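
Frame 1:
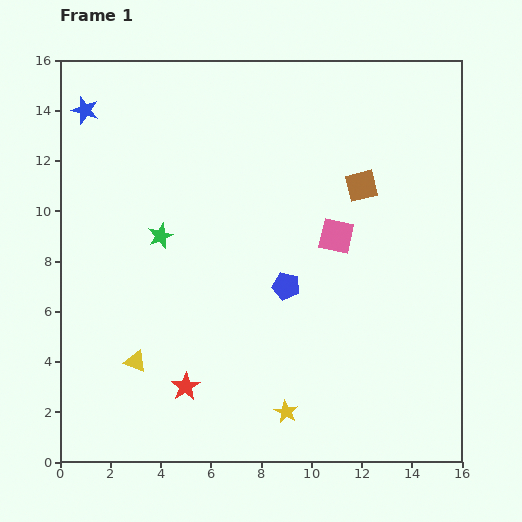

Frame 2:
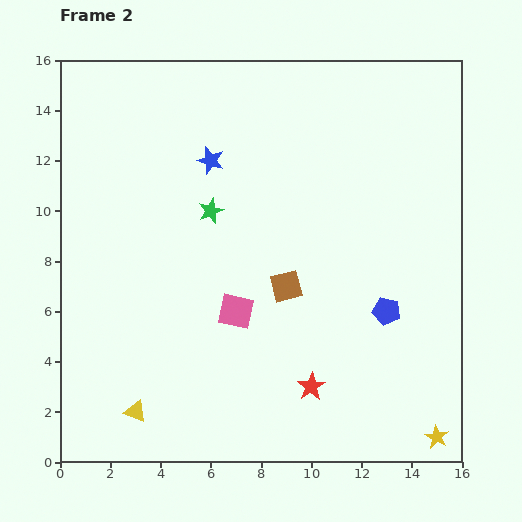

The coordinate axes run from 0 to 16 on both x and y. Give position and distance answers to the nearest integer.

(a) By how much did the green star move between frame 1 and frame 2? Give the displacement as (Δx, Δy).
(2, 1)

The green star was at (4, 9) in frame 1 and (6, 10) in frame 2.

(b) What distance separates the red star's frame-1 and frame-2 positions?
5

The red star moved from (5, 3) to (10, 3), a distance of √(5² + 0²) ≈ 5.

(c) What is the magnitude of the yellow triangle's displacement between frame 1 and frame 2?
2

The yellow triangle moved from (3, 4) to (3, 2), a distance of √(0² + 2²) ≈ 2.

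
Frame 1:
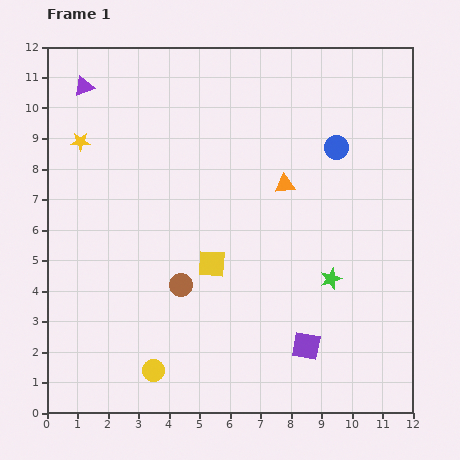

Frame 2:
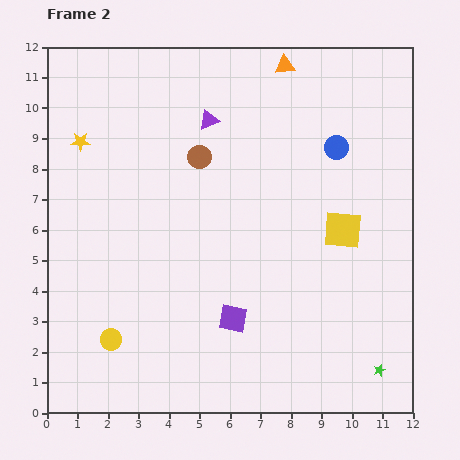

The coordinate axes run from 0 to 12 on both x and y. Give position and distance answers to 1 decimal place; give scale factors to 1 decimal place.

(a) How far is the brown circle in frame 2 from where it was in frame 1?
4.2

The brown circle moved from (4.4, 4.2) to (5.0, 8.4), a distance of √(0.6² + 4.2²) ≈ 4.2.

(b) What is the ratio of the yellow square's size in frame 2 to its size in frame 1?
1.4×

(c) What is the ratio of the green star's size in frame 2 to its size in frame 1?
0.6×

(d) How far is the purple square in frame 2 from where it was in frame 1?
2.6

The purple square moved from (8.5, 2.2) to (6.1, 3.1), a distance of √(2.4² + 0.9²) ≈ 2.6.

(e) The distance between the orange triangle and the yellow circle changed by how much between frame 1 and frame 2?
+3.2

Distance in frame 1: 7.5. Distance in frame 2: 10.7.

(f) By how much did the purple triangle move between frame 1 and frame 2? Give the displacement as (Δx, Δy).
(4.1, -1.1)

The purple triangle was at (1.2, 10.7) in frame 1 and (5.3, 9.6) in frame 2.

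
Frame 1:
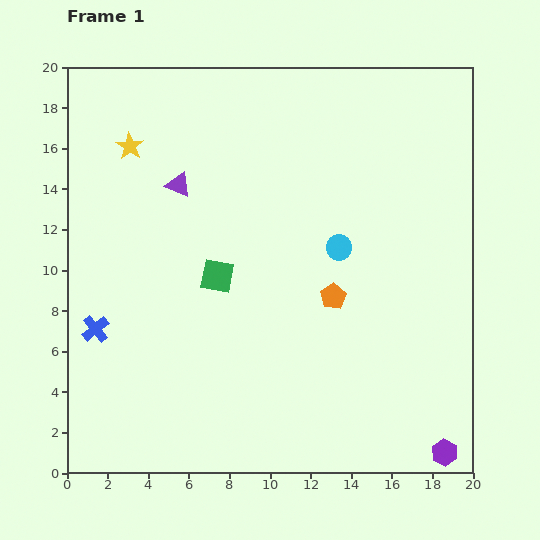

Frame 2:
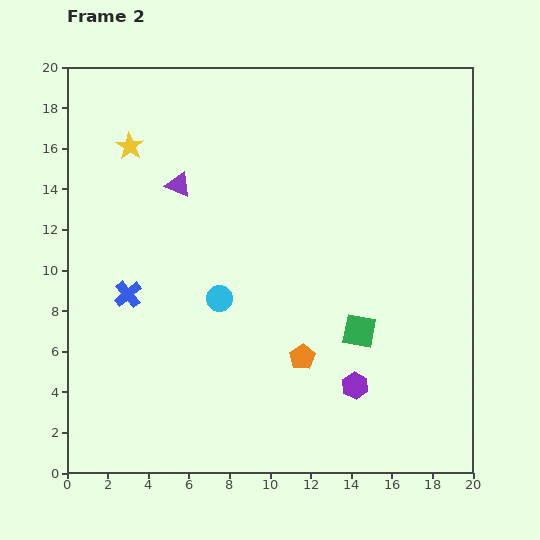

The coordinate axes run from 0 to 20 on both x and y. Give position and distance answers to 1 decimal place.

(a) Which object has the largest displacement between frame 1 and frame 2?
the green square

(moved 7.5; next 6.4)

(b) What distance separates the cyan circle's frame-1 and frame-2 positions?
6.4

The cyan circle moved from (13.4, 11.1) to (7.5, 8.6), a distance of √(5.9² + 2.5²) ≈ 6.4.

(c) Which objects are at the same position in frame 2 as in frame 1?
the purple triangle, the yellow star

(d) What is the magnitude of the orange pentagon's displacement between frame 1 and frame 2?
3.4

The orange pentagon moved from (13.1, 8.7) to (11.6, 5.7), a distance of √(1.5² + 3.0²) ≈ 3.4.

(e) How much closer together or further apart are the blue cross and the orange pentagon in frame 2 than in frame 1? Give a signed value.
-2.7

Distance in frame 1: 11.8. Distance in frame 2: 9.1.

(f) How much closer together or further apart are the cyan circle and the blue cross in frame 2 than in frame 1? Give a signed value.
-8.1

Distance in frame 1: 12.6. Distance in frame 2: 4.5.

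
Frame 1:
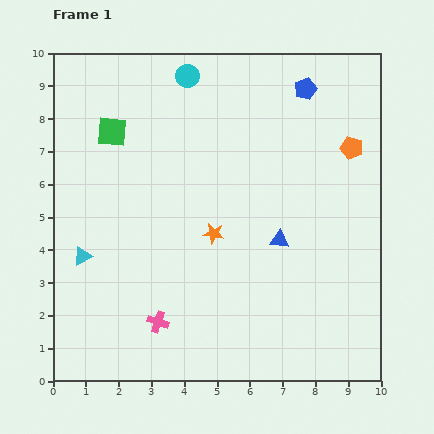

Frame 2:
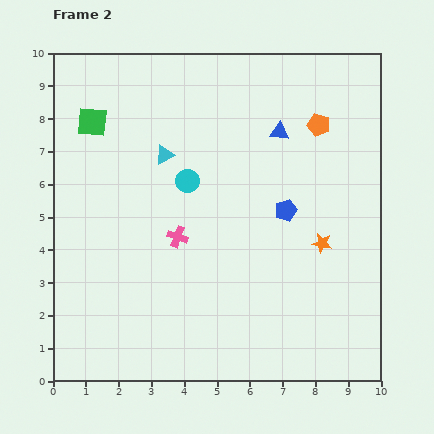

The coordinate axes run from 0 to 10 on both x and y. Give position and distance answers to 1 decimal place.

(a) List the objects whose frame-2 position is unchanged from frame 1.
none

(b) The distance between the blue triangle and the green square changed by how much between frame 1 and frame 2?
-0.4

Distance in frame 1: 6.1. Distance in frame 2: 5.7.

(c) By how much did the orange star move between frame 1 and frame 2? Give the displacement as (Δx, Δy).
(3.3, -0.3)

The orange star was at (4.9, 4.5) in frame 1 and (8.2, 4.2) in frame 2.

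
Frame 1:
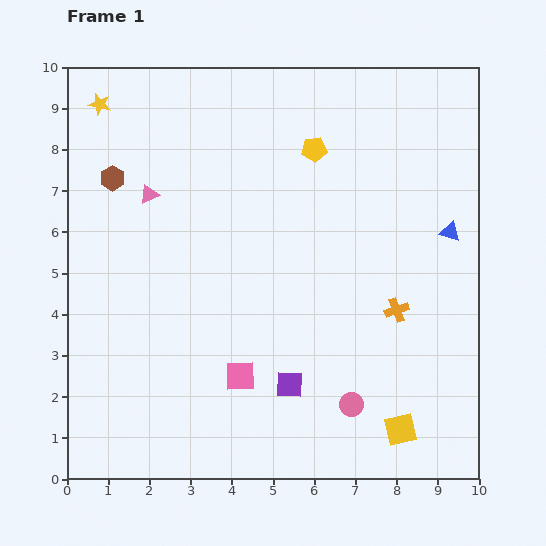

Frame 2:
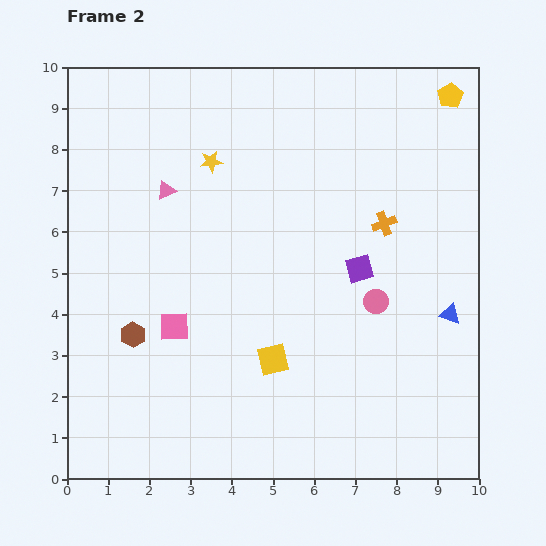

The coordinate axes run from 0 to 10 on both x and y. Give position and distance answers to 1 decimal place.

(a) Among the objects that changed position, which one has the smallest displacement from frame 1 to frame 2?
the pink triangle

(moved 0.4)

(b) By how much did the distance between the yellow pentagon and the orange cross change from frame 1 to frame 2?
-0.9

Distance in frame 1: 4.4. Distance in frame 2: 3.5.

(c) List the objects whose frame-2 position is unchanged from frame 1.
none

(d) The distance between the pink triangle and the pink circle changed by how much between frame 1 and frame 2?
-1.3

Distance in frame 1: 7.1. Distance in frame 2: 5.8.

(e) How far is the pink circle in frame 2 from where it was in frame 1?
2.6

The pink circle moved from (6.9, 1.8) to (7.5, 4.3), a distance of √(0.6² + 2.5²) ≈ 2.6.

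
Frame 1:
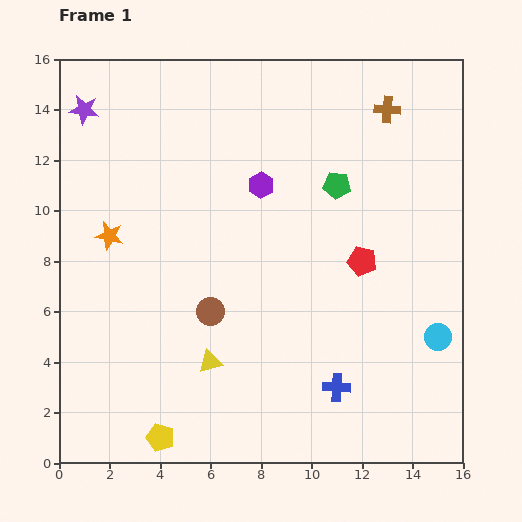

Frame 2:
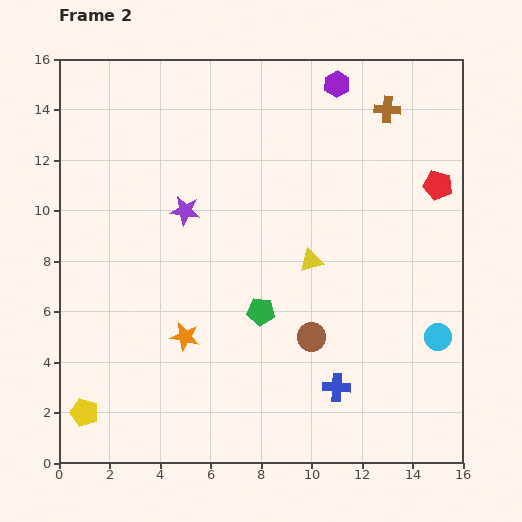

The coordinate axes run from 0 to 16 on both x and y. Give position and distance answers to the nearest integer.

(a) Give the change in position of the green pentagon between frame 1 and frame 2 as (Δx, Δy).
(-3, -5)

The green pentagon was at (11, 11) in frame 1 and (8, 6) in frame 2.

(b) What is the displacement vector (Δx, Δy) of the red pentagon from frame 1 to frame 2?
(3, 3)

The red pentagon was at (12, 8) in frame 1 and (15, 11) in frame 2.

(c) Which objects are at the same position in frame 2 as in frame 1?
the blue cross, the brown cross, the cyan circle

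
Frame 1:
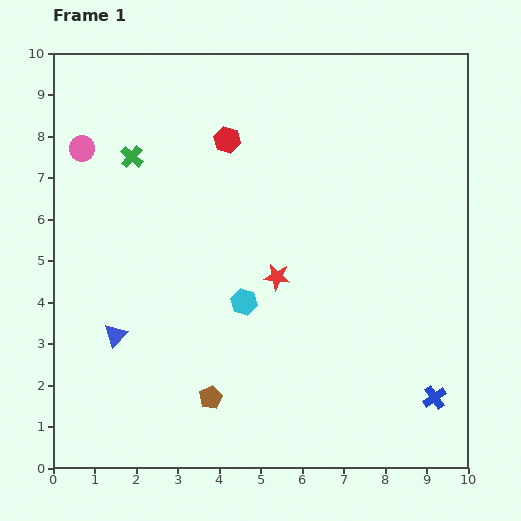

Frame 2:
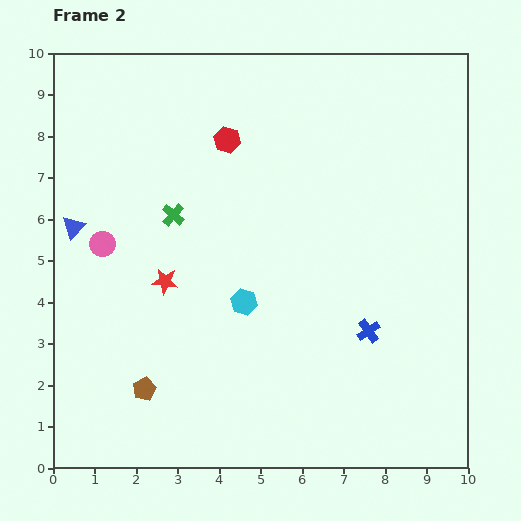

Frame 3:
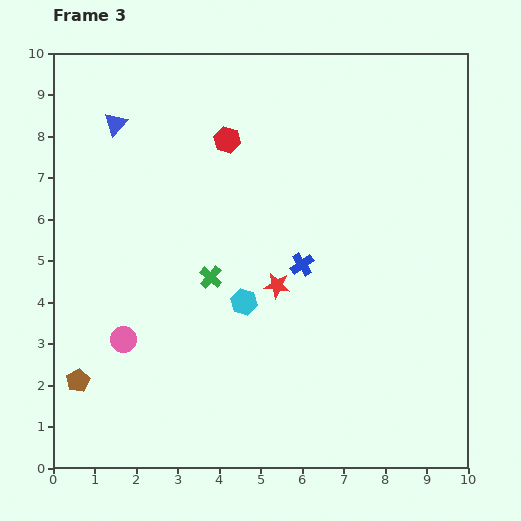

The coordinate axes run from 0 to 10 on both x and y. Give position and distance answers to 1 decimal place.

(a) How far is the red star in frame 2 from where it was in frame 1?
2.7

The red star moved from (5.4, 4.6) to (2.7, 4.5), a distance of √(2.7² + 0.1²) ≈ 2.7.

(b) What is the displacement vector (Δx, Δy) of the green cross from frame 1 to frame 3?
(1.9, -2.9)

The green cross was at (1.9, 7.5) in frame 1 and (3.8, 4.6) in frame 3.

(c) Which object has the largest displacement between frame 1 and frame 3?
the blue triangle

(moved 5.1; next 4.7)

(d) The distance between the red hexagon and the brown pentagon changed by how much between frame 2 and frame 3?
+0.5

Distance in frame 2: 6.3. Distance in frame 3: 6.8.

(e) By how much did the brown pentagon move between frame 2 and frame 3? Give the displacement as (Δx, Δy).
(-1.6, 0.2)

The brown pentagon was at (2.2, 1.9) in frame 2 and (0.6, 2.1) in frame 3.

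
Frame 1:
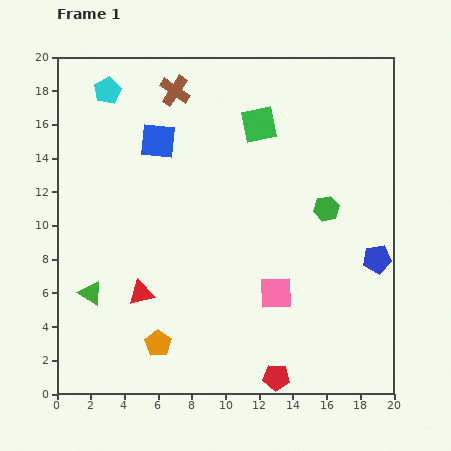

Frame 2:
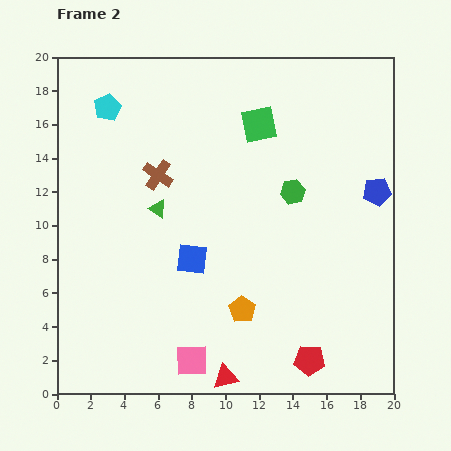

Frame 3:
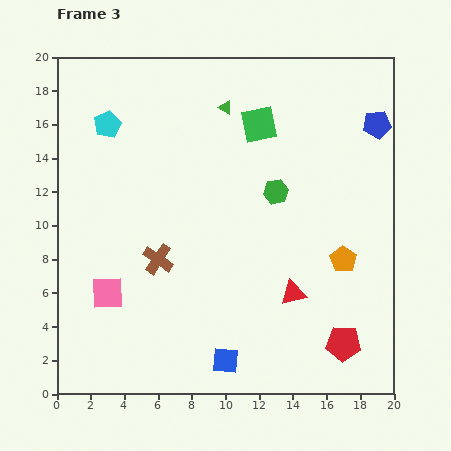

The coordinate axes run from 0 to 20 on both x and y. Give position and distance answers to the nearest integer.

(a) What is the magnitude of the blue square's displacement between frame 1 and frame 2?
7

The blue square moved from (6, 15) to (8, 8), a distance of √(2² + 7²) ≈ 7.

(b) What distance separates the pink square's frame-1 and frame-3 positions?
10

The pink square moved from (13, 6) to (3, 6), a distance of √(10² + 0²) ≈ 10.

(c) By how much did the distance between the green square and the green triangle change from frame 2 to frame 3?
-6

Distance in frame 2: 8. Distance in frame 3: 2.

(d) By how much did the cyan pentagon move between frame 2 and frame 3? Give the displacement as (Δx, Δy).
(0, -1)

The cyan pentagon was at (3, 17) in frame 2 and (3, 16) in frame 3.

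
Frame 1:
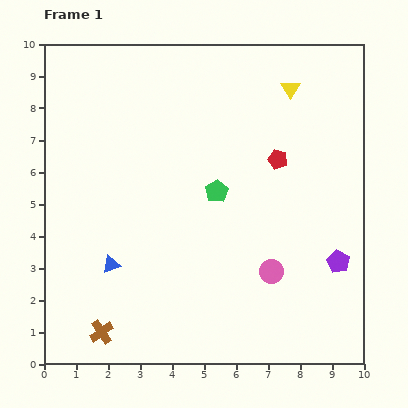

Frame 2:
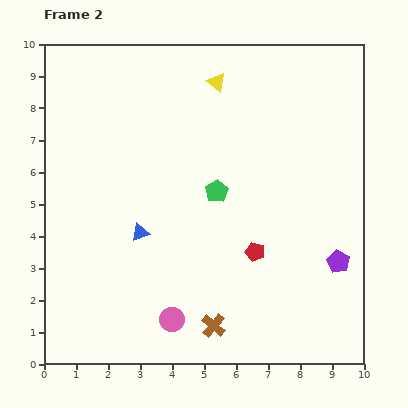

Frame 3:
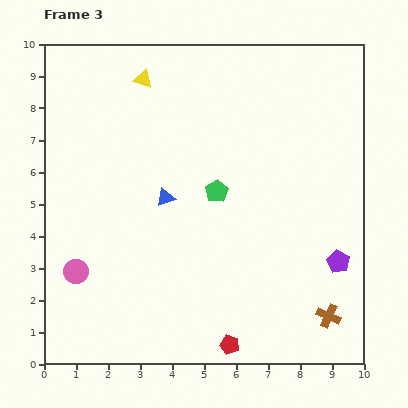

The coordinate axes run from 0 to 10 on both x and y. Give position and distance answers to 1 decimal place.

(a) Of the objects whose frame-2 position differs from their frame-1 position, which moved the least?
the blue triangle

(moved 1.3)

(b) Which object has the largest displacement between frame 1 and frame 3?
the brown cross

(moved 7.1; next 6.1)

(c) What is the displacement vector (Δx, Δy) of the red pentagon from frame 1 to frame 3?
(-1.5, -5.8)

The red pentagon was at (7.3, 6.4) in frame 1 and (5.8, 0.6) in frame 3.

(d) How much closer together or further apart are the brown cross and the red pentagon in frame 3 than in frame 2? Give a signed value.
+0.6

Distance in frame 2: 2.6. Distance in frame 3: 3.2.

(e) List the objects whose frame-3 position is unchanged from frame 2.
the purple pentagon, the green pentagon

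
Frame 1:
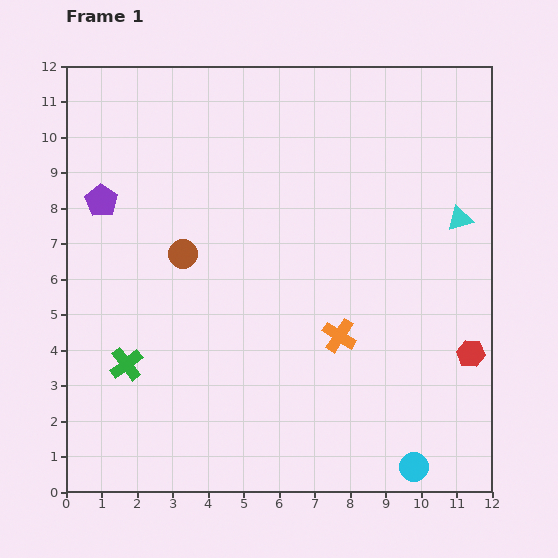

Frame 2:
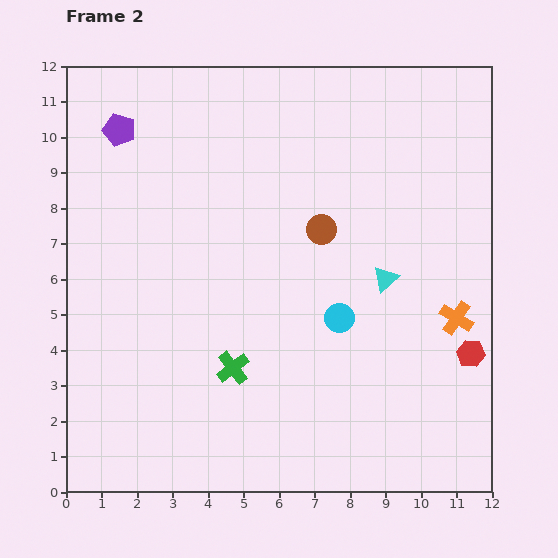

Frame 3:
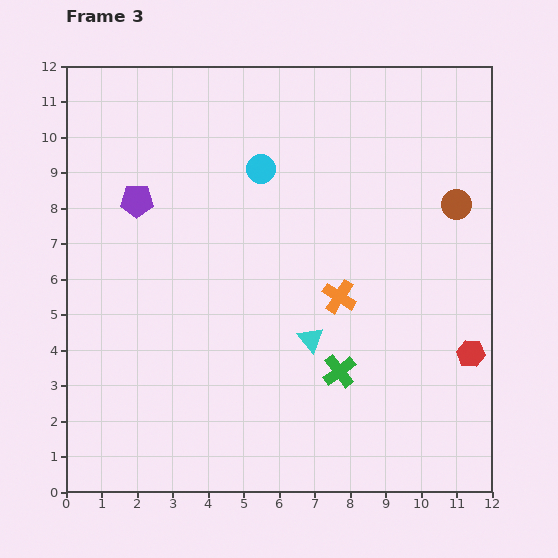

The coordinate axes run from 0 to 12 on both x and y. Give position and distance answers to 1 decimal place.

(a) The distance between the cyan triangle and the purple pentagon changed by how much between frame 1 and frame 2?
-1.5

Distance in frame 1: 10.1. Distance in frame 2: 8.6.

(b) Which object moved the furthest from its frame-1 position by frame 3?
the cyan circle

(moved 9.4; next 7.8)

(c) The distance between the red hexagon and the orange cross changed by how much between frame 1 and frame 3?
+0.3

Distance in frame 1: 3.7. Distance in frame 3: 4.0.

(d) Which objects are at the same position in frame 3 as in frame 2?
the red hexagon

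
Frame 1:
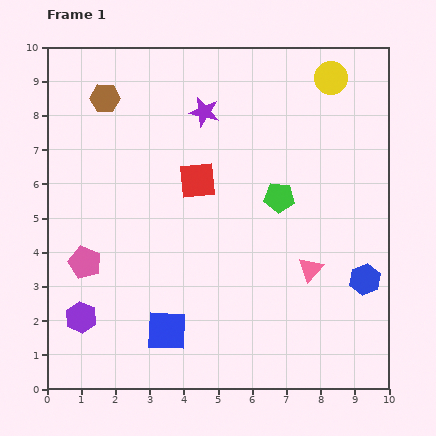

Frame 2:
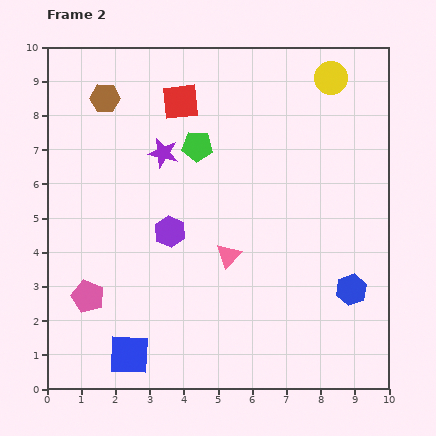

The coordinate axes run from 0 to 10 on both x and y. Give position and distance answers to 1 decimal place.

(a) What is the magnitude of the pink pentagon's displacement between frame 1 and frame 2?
1.0

The pink pentagon moved from (1.1, 3.7) to (1.2, 2.7), a distance of √(0.1² + 1.0²) ≈ 1.0.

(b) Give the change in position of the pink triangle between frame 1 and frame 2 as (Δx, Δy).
(-2.4, 0.4)

The pink triangle was at (7.7, 3.5) in frame 1 and (5.3, 3.9) in frame 2.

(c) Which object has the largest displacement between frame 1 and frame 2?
the purple hexagon

(moved 3.6; next 2.8)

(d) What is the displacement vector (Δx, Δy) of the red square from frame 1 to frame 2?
(-0.5, 2.3)

The red square was at (4.4, 6.1) in frame 1 and (3.9, 8.4) in frame 2.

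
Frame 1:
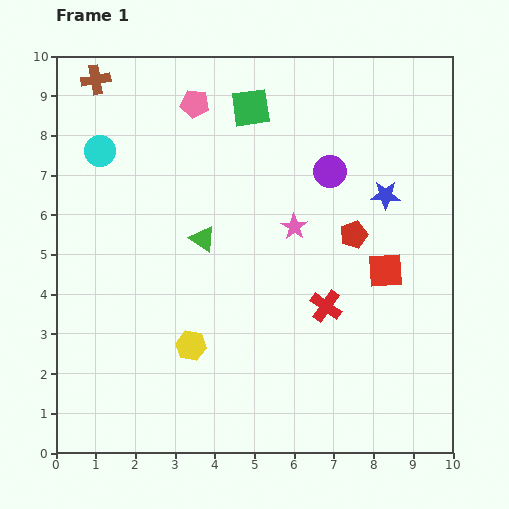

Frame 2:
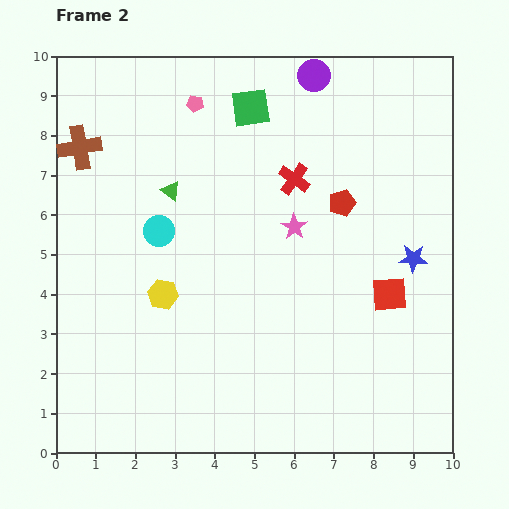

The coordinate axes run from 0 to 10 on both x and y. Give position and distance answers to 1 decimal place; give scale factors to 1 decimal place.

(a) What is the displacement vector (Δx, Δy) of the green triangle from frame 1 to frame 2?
(-0.8, 1.2)

The green triangle was at (3.7, 5.4) in frame 1 and (2.9, 6.6) in frame 2.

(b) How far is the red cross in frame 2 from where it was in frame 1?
3.3

The red cross moved from (6.8, 3.7) to (6.0, 6.9), a distance of √(0.8² + 3.2²) ≈ 3.3.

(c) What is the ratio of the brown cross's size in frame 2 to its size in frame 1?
1.5×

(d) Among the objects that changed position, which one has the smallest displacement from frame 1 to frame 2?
the red square

(moved 0.6)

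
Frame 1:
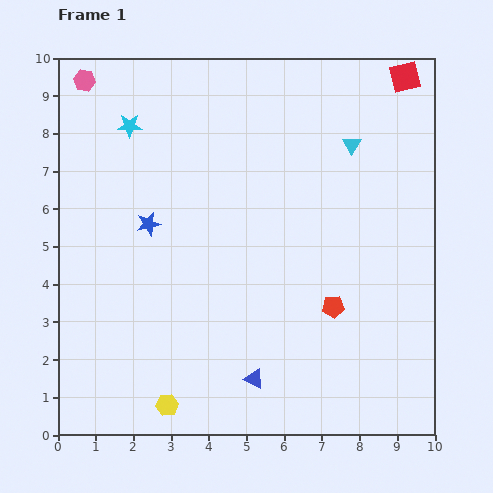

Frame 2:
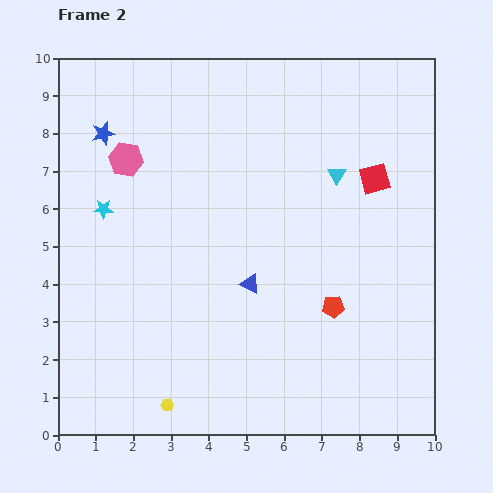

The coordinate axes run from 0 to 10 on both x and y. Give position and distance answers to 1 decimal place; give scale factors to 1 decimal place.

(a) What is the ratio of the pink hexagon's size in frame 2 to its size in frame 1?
1.6×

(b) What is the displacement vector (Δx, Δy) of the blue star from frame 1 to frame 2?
(-1.2, 2.4)

The blue star was at (2.4, 5.6) in frame 1 and (1.2, 8.0) in frame 2.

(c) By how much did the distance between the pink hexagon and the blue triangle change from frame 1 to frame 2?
-4.4

Distance in frame 1: 9.1. Distance in frame 2: 4.7.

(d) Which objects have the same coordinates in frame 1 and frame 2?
the yellow hexagon, the red pentagon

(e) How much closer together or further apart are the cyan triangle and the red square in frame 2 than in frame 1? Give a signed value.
-1.3

Distance in frame 1: 2.3. Distance in frame 2: 1.0.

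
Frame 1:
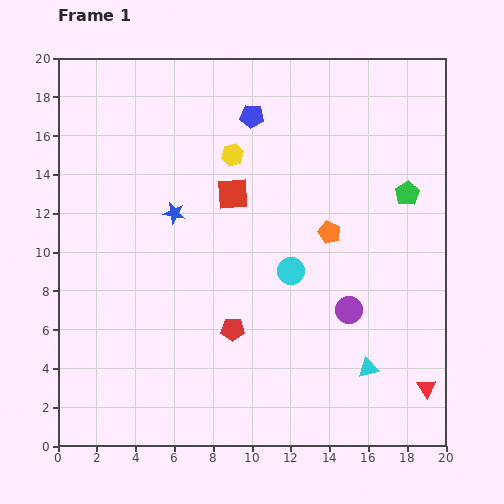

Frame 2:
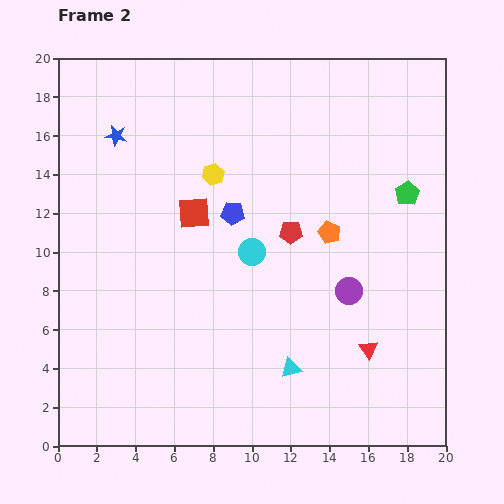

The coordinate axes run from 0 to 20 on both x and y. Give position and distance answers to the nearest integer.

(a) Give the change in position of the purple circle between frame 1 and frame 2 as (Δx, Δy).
(0, 1)

The purple circle was at (15, 7) in frame 1 and (15, 8) in frame 2.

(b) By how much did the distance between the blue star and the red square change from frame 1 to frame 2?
+3

Distance in frame 1: 3. Distance in frame 2: 6.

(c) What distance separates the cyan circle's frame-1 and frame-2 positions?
2

The cyan circle moved from (12, 9) to (10, 10), a distance of √(2² + 1²) ≈ 2.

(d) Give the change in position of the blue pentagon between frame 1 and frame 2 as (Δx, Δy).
(-1, -5)

The blue pentagon was at (10, 17) in frame 1 and (9, 12) in frame 2.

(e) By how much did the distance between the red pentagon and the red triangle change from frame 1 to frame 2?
-3

Distance in frame 1: 10. Distance in frame 2: 7.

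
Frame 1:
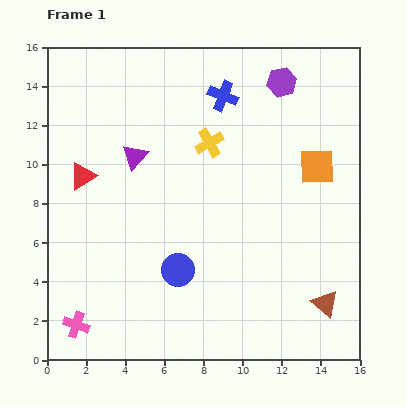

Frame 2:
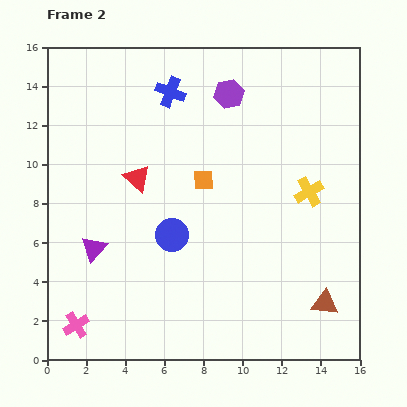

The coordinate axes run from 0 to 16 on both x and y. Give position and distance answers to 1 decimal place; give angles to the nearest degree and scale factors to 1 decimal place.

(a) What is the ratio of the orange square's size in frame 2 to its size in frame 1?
0.6×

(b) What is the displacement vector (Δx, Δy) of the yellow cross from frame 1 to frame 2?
(5.1, -2.5)

The yellow cross was at (8.3, 11.1) in frame 1 and (13.4, 8.6) in frame 2.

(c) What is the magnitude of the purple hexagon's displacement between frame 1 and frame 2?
2.8

The purple hexagon moved from (12.0, 14.2) to (9.3, 13.6), a distance of √(2.7² + 0.6²) ≈ 2.8.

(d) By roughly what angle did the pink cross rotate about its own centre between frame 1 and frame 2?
39° clockwise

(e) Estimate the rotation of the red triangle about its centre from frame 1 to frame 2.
48° counter-clockwise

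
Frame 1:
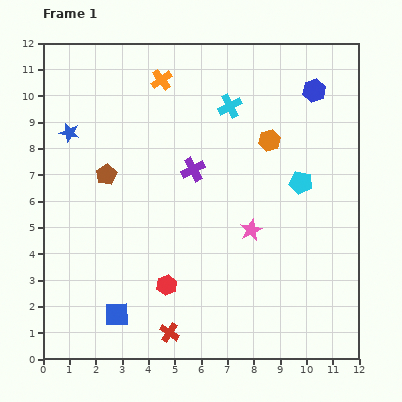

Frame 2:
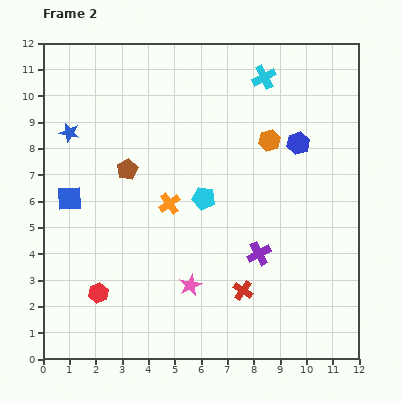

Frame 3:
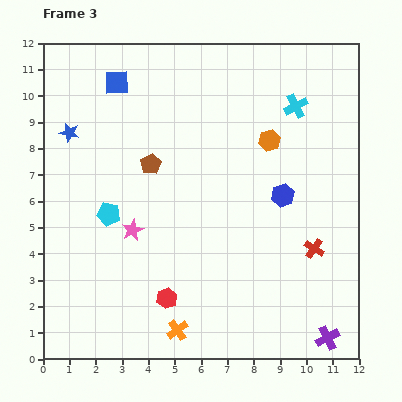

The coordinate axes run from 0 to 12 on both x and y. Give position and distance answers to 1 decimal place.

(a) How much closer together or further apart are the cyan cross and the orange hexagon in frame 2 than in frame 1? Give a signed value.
+0.4

Distance in frame 1: 2.0. Distance in frame 2: 2.4.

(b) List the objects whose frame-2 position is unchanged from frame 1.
the orange hexagon, the blue star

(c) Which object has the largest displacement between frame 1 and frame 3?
the orange cross

(moved 9.5; next 8.8)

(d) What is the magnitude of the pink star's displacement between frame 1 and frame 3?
4.5

The pink star moved from (7.9, 4.9) to (3.4, 4.9), a distance of √(4.5² + 0.0²) ≈ 4.5.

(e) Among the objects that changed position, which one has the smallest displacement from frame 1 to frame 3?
the red hexagon

(moved 0.5)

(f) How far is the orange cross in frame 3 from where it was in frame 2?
4.8

The orange cross moved from (4.8, 5.9) to (5.1, 1.1), a distance of √(0.3² + 4.8²) ≈ 4.8.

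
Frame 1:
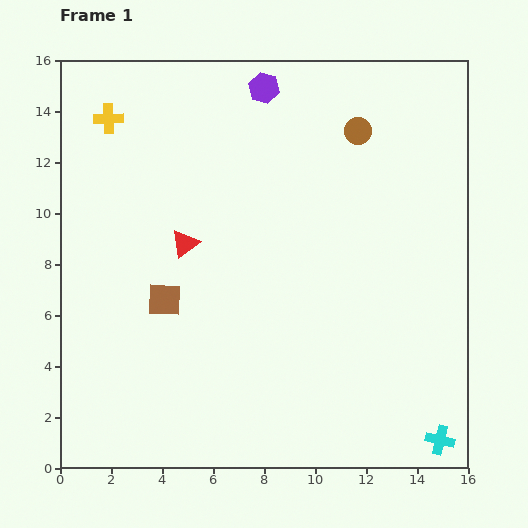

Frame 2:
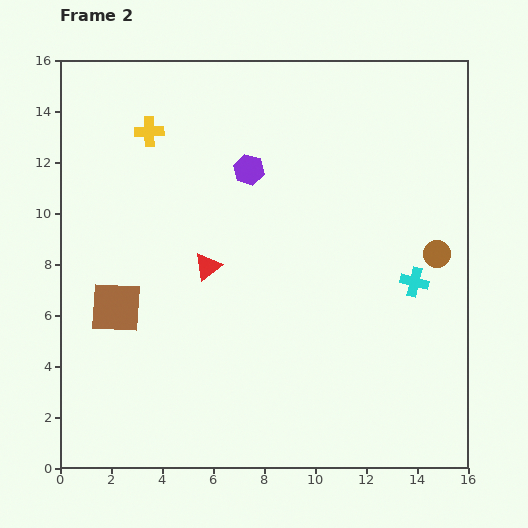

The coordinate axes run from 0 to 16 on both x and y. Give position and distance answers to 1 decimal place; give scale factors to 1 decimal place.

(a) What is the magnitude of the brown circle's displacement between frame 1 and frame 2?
5.7

The brown circle moved from (11.7, 13.2) to (14.8, 8.4), a distance of √(3.1² + 4.8²) ≈ 5.7.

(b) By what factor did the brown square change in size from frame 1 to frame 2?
1.5×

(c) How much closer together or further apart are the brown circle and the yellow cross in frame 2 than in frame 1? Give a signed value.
+2.5

Distance in frame 1: 9.8. Distance in frame 2: 12.3.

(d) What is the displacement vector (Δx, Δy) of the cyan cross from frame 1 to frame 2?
(-1.0, 6.2)

The cyan cross was at (14.9, 1.1) in frame 1 and (13.9, 7.3) in frame 2.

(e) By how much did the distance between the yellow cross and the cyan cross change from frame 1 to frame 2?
-6.1

Distance in frame 1: 18.1. Distance in frame 2: 12.0.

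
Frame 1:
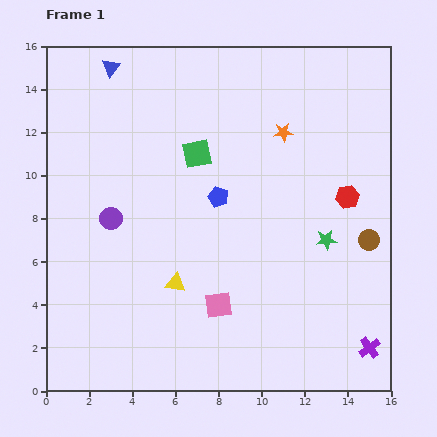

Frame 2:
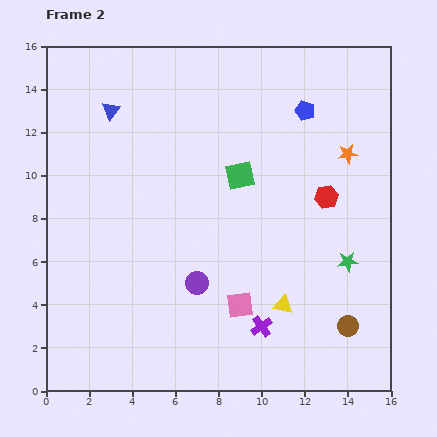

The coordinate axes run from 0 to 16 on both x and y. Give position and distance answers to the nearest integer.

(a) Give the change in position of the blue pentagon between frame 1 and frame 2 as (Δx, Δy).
(4, 4)

The blue pentagon was at (8, 9) in frame 1 and (12, 13) in frame 2.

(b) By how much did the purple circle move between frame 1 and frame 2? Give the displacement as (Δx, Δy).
(4, -3)

The purple circle was at (3, 8) in frame 1 and (7, 5) in frame 2.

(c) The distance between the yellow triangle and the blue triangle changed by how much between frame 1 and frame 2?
+2

Distance in frame 1: 10. Distance in frame 2: 12.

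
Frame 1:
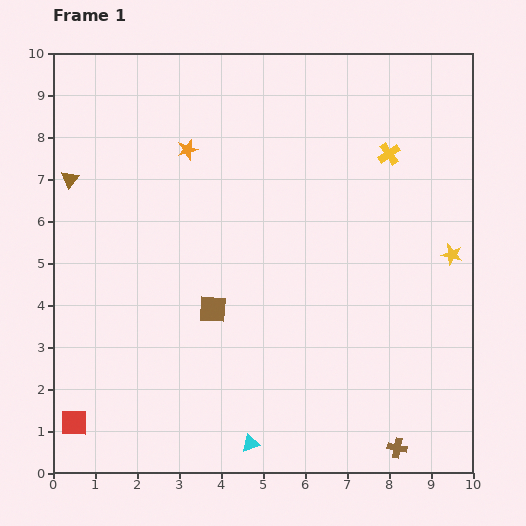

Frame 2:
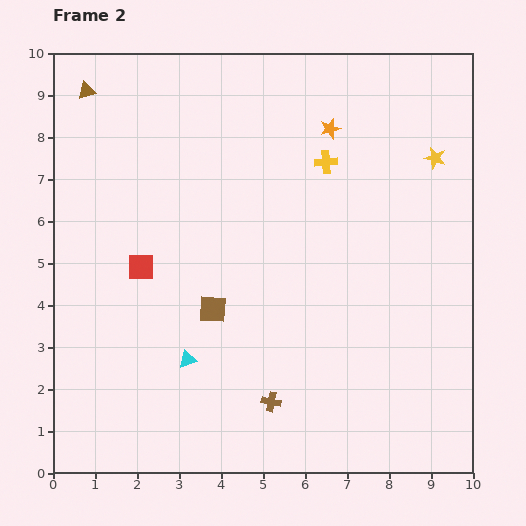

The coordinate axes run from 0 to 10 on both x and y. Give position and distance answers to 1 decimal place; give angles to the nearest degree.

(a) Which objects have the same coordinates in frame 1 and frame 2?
the brown square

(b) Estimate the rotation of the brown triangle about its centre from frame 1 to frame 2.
36° clockwise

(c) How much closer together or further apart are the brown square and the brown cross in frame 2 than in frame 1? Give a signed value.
-2.9

Distance in frame 1: 5.5. Distance in frame 2: 2.6.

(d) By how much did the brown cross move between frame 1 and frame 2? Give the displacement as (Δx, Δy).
(-3.0, 1.1)

The brown cross was at (8.2, 0.6) in frame 1 and (5.2, 1.7) in frame 2.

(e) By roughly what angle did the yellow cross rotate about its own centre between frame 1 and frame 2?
29° clockwise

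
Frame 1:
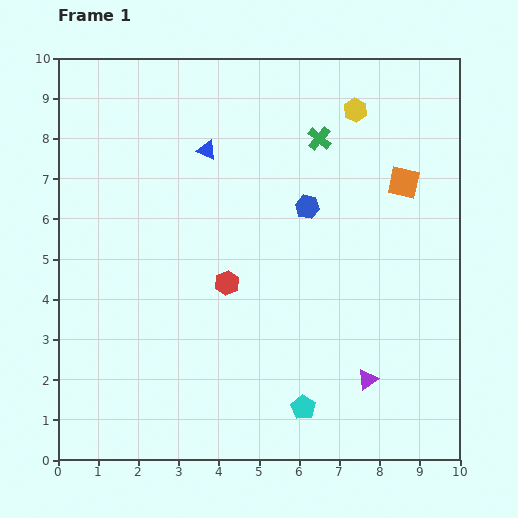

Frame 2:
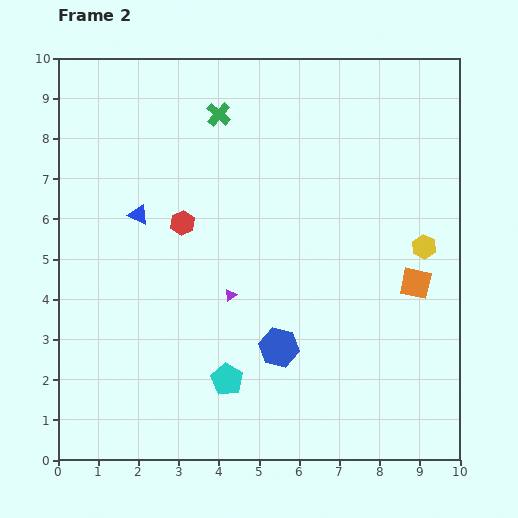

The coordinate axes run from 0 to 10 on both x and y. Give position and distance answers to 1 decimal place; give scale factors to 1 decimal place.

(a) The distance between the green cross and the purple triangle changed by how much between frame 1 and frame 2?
-1.6

Distance in frame 1: 6.1. Distance in frame 2: 4.5.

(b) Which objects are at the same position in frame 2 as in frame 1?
none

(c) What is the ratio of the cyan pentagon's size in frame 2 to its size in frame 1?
1.3×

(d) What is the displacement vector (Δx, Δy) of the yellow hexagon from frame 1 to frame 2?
(1.7, -3.4)

The yellow hexagon was at (7.4, 8.7) in frame 1 and (9.1, 5.3) in frame 2.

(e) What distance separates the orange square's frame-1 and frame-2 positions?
2.5

The orange square moved from (8.6, 6.9) to (8.9, 4.4), a distance of √(0.3² + 2.5²) ≈ 2.5.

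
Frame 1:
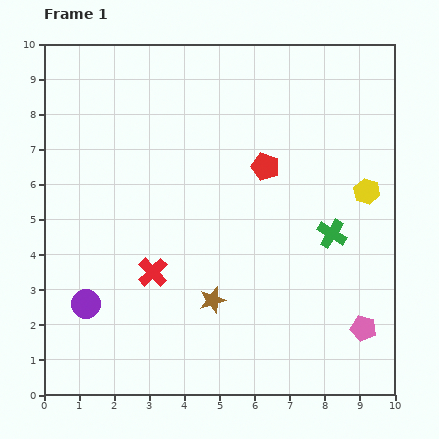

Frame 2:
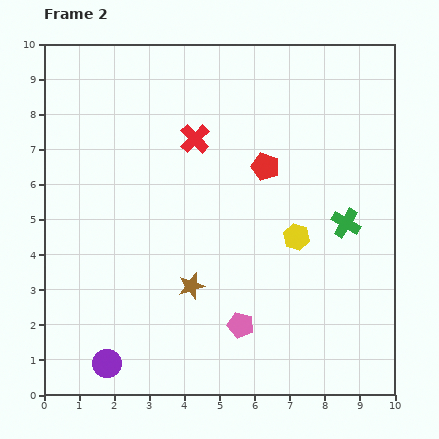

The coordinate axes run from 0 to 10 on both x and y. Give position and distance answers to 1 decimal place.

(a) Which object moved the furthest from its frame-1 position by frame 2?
the red cross

(moved 4.0; next 3.5)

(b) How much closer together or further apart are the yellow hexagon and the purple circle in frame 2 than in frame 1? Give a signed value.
-2.1

Distance in frame 1: 8.6. Distance in frame 2: 6.5.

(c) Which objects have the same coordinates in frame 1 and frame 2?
the red pentagon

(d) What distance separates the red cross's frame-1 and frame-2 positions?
4.0

The red cross moved from (3.1, 3.5) to (4.3, 7.3), a distance of √(1.2² + 3.8²) ≈ 4.0.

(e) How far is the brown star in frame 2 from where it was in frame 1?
0.7

The brown star moved from (4.8, 2.7) to (4.2, 3.1), a distance of √(0.6² + 0.4²) ≈ 0.7.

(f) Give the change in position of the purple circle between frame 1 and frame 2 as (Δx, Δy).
(0.6, -1.7)

The purple circle was at (1.2, 2.6) in frame 1 and (1.8, 0.9) in frame 2.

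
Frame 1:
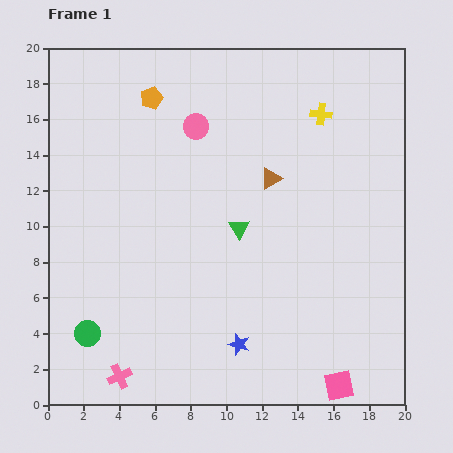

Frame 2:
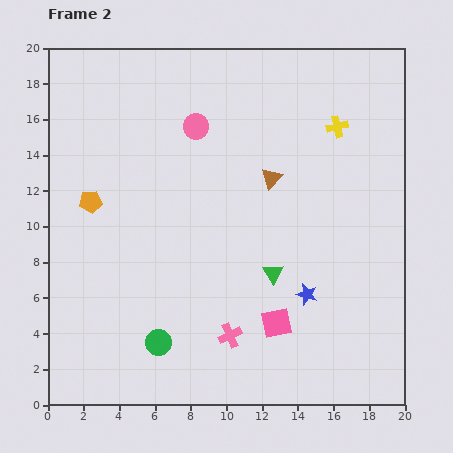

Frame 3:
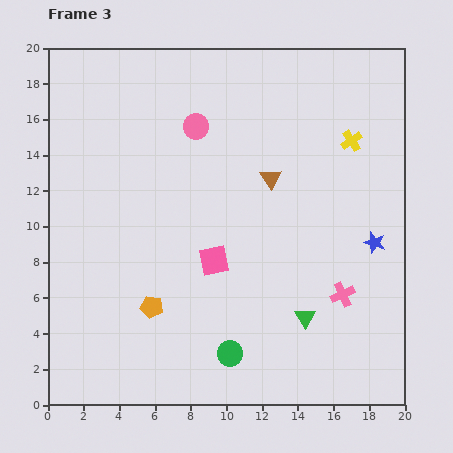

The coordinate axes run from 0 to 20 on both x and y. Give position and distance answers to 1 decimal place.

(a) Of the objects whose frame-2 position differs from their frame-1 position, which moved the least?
the yellow cross

(moved 1.1)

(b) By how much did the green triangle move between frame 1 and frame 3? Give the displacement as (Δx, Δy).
(3.7, -5.0)

The green triangle was at (10.7, 9.9) in frame 1 and (14.4, 4.9) in frame 3.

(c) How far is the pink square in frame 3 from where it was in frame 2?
4.9

The pink square moved from (12.8, 4.6) to (9.3, 8.1), a distance of √(3.5² + 3.5²) ≈ 4.9.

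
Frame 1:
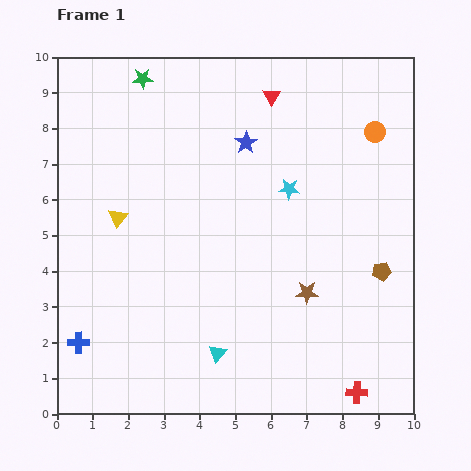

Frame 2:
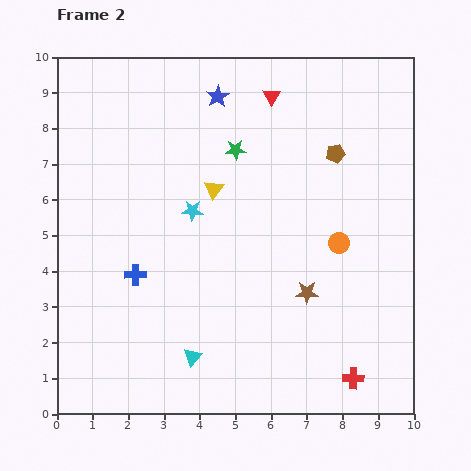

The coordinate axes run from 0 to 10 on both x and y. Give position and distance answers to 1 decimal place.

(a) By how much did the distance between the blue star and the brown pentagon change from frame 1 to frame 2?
-1.5

Distance in frame 1: 5.2. Distance in frame 2: 3.7.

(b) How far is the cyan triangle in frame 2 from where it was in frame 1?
0.7

The cyan triangle moved from (4.5, 1.7) to (3.8, 1.6), a distance of √(0.7² + 0.1²) ≈ 0.7.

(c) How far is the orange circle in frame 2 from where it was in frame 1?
3.3

The orange circle moved from (8.9, 7.9) to (7.9, 4.8), a distance of √(1.0² + 3.1²) ≈ 3.3.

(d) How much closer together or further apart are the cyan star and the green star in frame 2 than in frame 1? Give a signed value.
-3.0

Distance in frame 1: 5.1. Distance in frame 2: 2.1.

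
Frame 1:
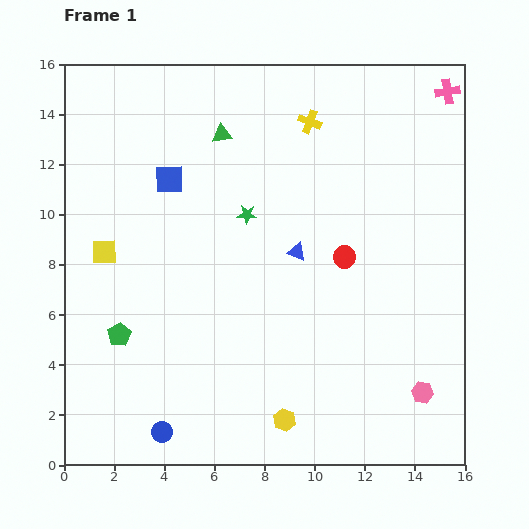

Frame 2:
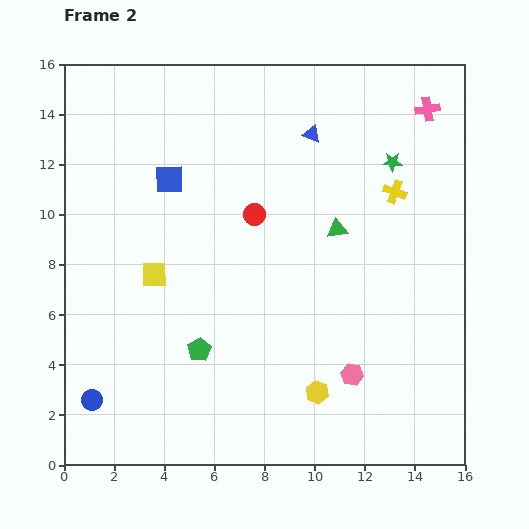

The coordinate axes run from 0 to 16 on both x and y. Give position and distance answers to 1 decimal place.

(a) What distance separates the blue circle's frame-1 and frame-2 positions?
3.1

The blue circle moved from (3.9, 1.3) to (1.1, 2.6), a distance of √(2.8² + 1.3²) ≈ 3.1.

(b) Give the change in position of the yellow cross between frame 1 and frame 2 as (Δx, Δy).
(3.4, -2.8)

The yellow cross was at (9.8, 13.7) in frame 1 and (13.2, 10.9) in frame 2.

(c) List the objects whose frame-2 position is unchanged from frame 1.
the blue square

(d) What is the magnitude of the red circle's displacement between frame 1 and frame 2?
4.0

The red circle moved from (11.2, 8.3) to (7.6, 10.0), a distance of √(3.6² + 1.7²) ≈ 4.0.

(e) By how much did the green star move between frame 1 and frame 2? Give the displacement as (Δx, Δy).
(5.8, 2.1)

The green star was at (7.3, 10.0) in frame 1 and (13.1, 12.1) in frame 2.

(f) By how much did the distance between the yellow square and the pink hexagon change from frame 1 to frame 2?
-5.0

Distance in frame 1: 13.9. Distance in frame 2: 8.9.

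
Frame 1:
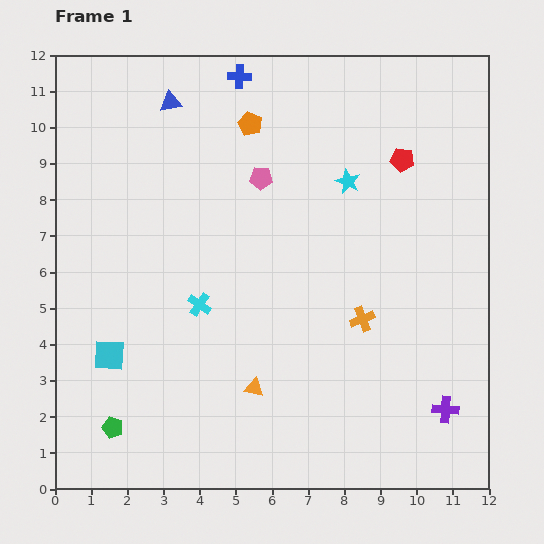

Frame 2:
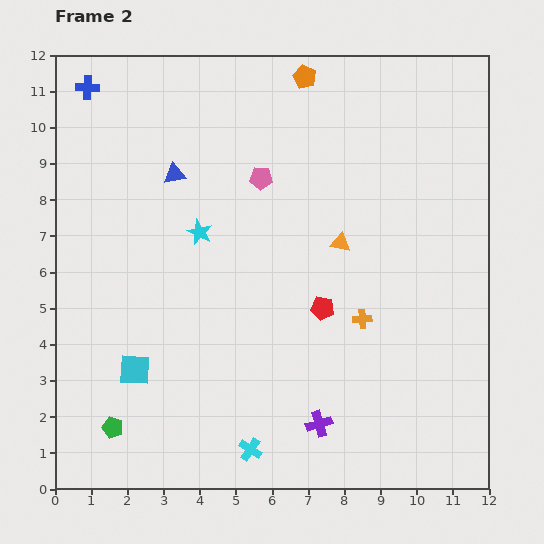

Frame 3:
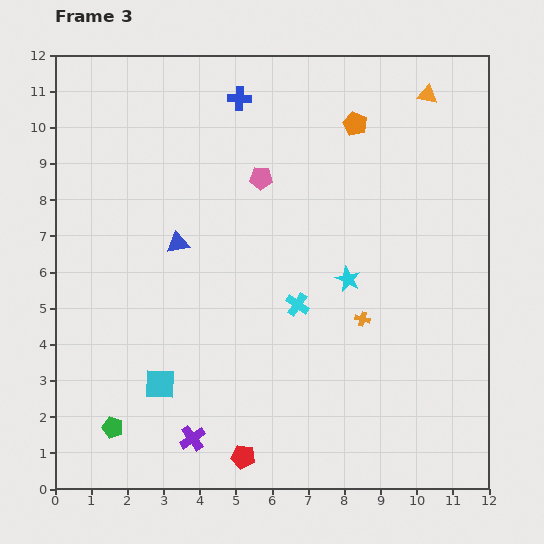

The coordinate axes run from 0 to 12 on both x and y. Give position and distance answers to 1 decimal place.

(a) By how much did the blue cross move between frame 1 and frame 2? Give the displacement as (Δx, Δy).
(-4.2, -0.3)

The blue cross was at (5.1, 11.4) in frame 1 and (0.9, 11.1) in frame 2.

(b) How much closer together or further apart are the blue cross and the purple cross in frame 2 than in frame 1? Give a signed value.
+0.5

Distance in frame 1: 10.8. Distance in frame 2: 11.3.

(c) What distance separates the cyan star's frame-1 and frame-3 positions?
2.7

The cyan star moved from (8.1, 8.5) to (8.1, 5.8), a distance of √(0.0² + 2.7²) ≈ 2.7.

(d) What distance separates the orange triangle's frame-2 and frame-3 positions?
4.8

The orange triangle moved from (7.9, 6.8) to (10.3, 10.9), a distance of √(2.4² + 4.1²) ≈ 4.8.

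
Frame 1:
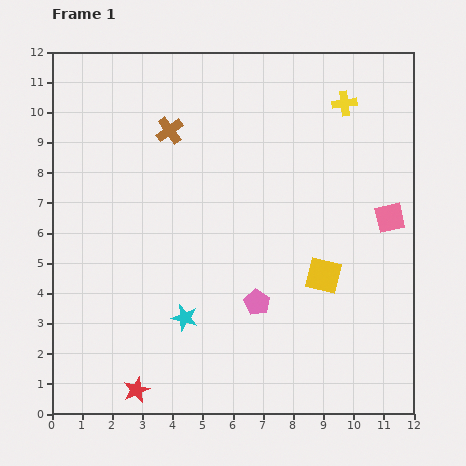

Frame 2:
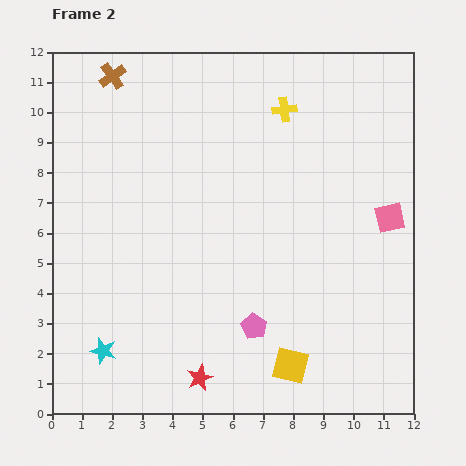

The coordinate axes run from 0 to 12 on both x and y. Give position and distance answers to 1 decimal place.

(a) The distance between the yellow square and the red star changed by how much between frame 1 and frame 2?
-4.3

Distance in frame 1: 7.3. Distance in frame 2: 3.0.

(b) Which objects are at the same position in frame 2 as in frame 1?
the pink square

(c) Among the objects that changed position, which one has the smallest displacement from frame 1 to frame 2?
the pink pentagon

(moved 0.8)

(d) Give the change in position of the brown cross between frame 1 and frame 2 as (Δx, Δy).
(-1.9, 1.8)

The brown cross was at (3.9, 9.4) in frame 1 and (2.0, 11.2) in frame 2.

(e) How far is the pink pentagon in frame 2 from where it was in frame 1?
0.8

The pink pentagon moved from (6.8, 3.7) to (6.7, 2.9), a distance of √(0.1² + 0.8²) ≈ 0.8.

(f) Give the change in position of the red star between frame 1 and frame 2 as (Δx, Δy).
(2.1, 0.4)

The red star was at (2.8, 0.8) in frame 1 and (4.9, 1.2) in frame 2.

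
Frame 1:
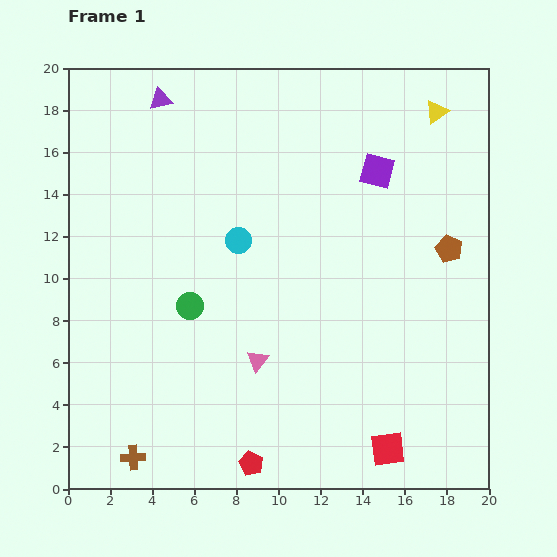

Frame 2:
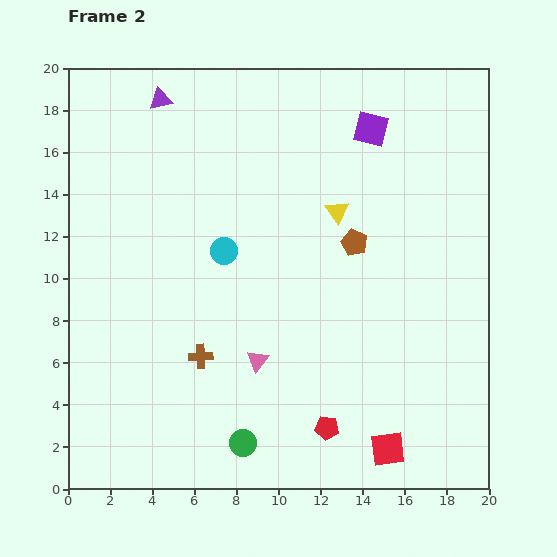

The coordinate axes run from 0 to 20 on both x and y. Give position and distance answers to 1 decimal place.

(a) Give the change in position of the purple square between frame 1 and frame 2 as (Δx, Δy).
(-0.3, 2.0)

The purple square was at (14.7, 15.1) in frame 1 and (14.4, 17.1) in frame 2.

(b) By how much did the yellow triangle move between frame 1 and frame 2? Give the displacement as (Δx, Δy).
(-4.7, -4.7)

The yellow triangle was at (17.5, 17.9) in frame 1 and (12.8, 13.2) in frame 2.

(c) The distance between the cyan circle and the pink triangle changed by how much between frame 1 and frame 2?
-0.4

Distance in frame 1: 5.8. Distance in frame 2: 5.4.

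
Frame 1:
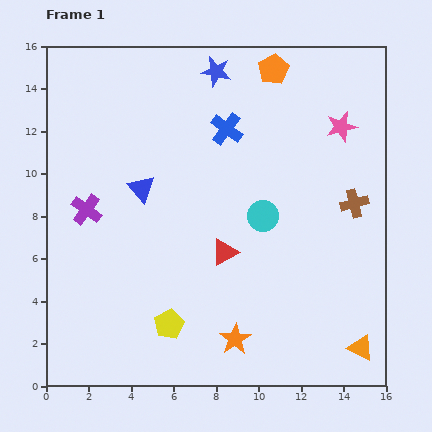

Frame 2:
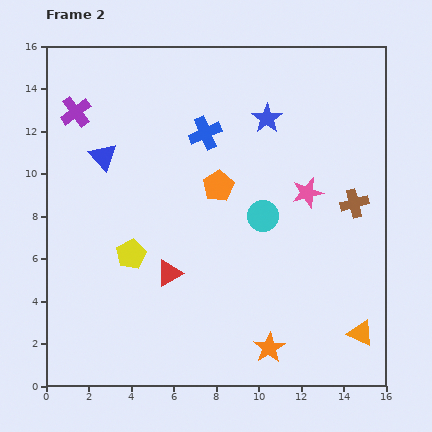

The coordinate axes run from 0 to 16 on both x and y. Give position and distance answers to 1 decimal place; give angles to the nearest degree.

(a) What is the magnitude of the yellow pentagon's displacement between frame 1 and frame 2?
3.8

The yellow pentagon moved from (5.8, 2.9) to (4.0, 6.2), a distance of √(1.8² + 3.3²) ≈ 3.8.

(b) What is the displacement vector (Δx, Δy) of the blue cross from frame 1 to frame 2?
(-1.0, -0.2)

The blue cross was at (8.5, 12.1) in frame 1 and (7.5, 11.9) in frame 2.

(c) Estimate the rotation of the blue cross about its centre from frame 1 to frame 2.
30° clockwise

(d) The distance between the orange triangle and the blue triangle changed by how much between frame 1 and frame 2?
+2.0

Distance in frame 1: 12.7. Distance in frame 2: 14.7.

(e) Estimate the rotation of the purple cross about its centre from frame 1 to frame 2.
17° clockwise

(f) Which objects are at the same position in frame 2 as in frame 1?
the cyan circle, the brown cross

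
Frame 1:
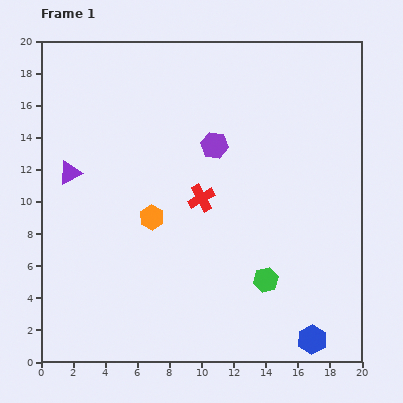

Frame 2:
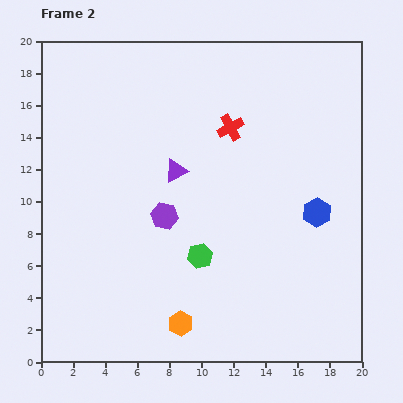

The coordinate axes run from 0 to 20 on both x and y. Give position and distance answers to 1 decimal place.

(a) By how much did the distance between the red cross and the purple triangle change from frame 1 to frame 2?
-4.1

Distance in frame 1: 8.4. Distance in frame 2: 4.3.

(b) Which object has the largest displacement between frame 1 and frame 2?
the blue hexagon

(moved 7.9; next 6.8)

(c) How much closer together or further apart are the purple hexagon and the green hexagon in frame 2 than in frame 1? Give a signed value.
-5.7

Distance in frame 1: 9.0. Distance in frame 2: 3.3.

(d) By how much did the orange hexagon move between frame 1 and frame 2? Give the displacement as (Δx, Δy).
(1.8, -6.6)

The orange hexagon was at (6.9, 9.0) in frame 1 and (8.7, 2.4) in frame 2.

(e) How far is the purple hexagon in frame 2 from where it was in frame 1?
5.4

The purple hexagon moved from (10.8, 13.5) to (7.7, 9.1), a distance of √(3.1² + 4.4²) ≈ 5.4.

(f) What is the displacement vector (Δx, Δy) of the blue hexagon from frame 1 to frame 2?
(0.3, 7.9)

The blue hexagon was at (16.9, 1.4) in frame 1 and (17.2, 9.3) in frame 2.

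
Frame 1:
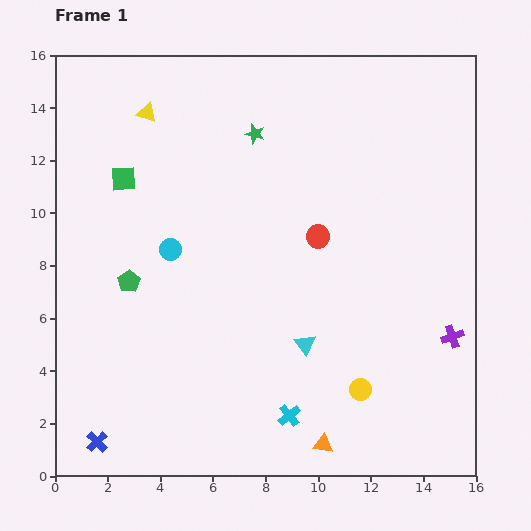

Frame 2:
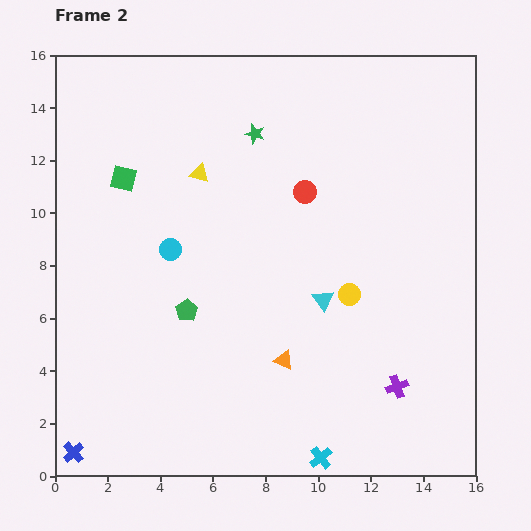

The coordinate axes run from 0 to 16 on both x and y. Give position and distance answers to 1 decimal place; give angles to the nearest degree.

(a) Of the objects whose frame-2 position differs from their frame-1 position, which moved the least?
the blue cross

(moved 1.0)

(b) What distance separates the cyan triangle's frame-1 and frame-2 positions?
1.8

The cyan triangle moved from (9.5, 5.0) to (10.2, 6.7), a distance of √(0.7² + 1.7²) ≈ 1.8.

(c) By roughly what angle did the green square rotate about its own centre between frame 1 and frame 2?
16° clockwise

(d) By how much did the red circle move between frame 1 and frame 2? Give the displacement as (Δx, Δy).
(-0.5, 1.7)

The red circle was at (10.0, 9.1) in frame 1 and (9.5, 10.8) in frame 2.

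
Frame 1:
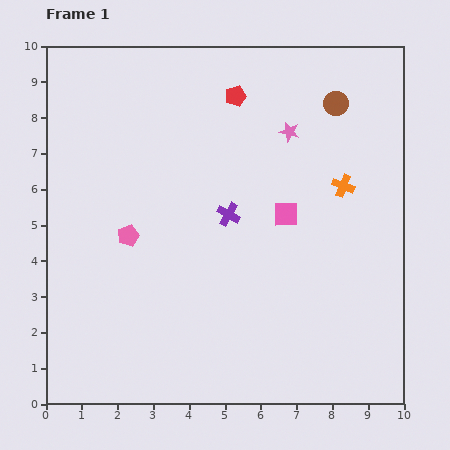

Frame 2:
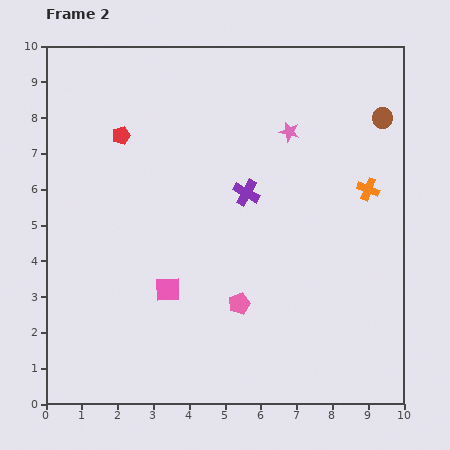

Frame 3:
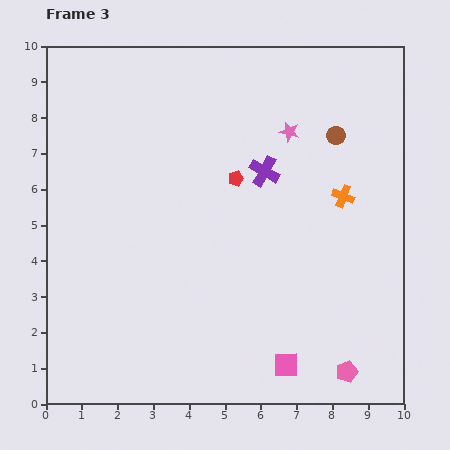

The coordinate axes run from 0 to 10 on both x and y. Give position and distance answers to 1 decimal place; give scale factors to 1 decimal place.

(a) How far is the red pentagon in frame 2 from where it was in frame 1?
3.4

The red pentagon moved from (5.3, 8.6) to (2.1, 7.5), a distance of √(3.2² + 1.1²) ≈ 3.4.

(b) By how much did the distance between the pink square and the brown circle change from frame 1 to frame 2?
+4.3

Distance in frame 1: 3.4. Distance in frame 2: 7.7.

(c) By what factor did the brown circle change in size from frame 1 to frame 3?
0.8×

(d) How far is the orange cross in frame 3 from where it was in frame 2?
0.7

The orange cross moved from (9.0, 6.0) to (8.3, 5.8), a distance of √(0.7² + 0.2²) ≈ 0.7.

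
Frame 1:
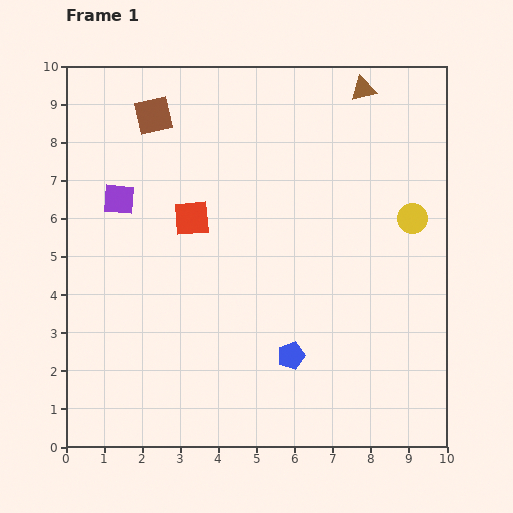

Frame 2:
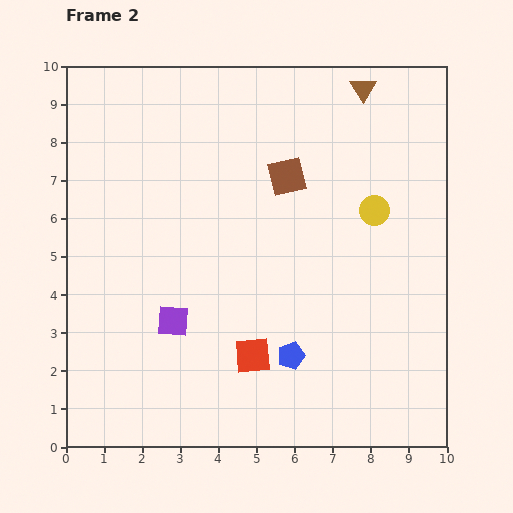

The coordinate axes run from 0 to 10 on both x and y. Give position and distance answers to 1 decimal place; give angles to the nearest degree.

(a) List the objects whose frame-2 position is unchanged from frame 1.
the blue pentagon, the brown triangle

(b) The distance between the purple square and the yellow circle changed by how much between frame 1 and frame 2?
-1.7

Distance in frame 1: 7.7. Distance in frame 2: 6.0.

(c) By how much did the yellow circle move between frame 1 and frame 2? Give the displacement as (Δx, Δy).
(-1.0, 0.2)

The yellow circle was at (9.1, 6.0) in frame 1 and (8.1, 6.2) in frame 2.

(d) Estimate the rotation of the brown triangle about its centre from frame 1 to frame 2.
48° counter-clockwise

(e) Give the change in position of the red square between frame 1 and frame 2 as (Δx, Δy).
(1.6, -3.6)

The red square was at (3.3, 6.0) in frame 1 and (4.9, 2.4) in frame 2.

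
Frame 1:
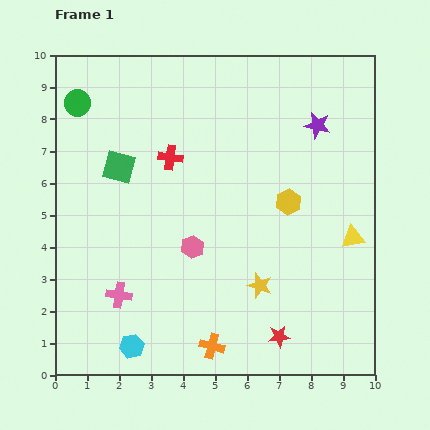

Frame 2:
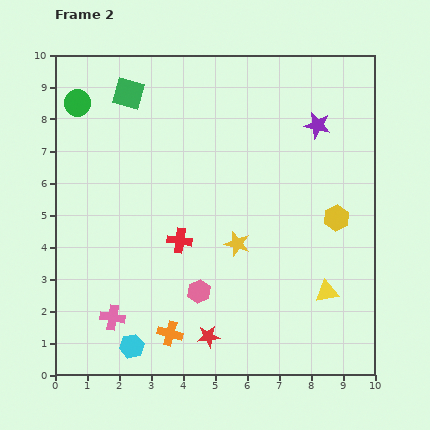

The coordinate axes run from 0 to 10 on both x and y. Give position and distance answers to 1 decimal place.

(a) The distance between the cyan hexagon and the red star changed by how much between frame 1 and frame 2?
-2.2

Distance in frame 1: 4.6. Distance in frame 2: 2.4.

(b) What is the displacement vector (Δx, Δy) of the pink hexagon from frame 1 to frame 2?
(0.2, -1.4)

The pink hexagon was at (4.3, 4.0) in frame 1 and (4.5, 2.6) in frame 2.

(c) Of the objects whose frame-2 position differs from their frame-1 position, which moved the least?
the pink cross

(moved 0.7)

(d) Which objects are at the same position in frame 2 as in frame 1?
the purple star, the cyan hexagon, the green circle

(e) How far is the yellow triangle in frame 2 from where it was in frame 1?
1.9

The yellow triangle moved from (9.3, 4.3) to (8.5, 2.6), a distance of √(0.8² + 1.7²) ≈ 1.9.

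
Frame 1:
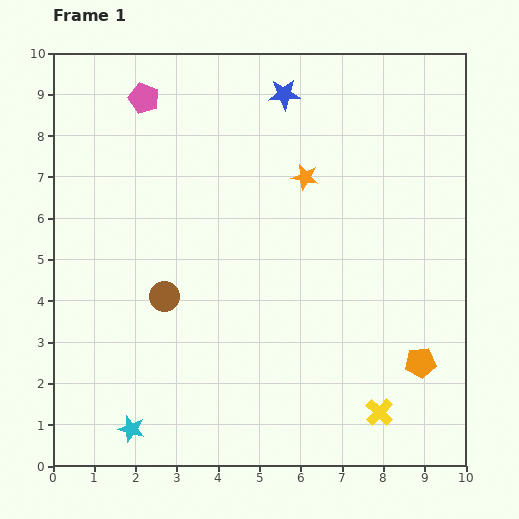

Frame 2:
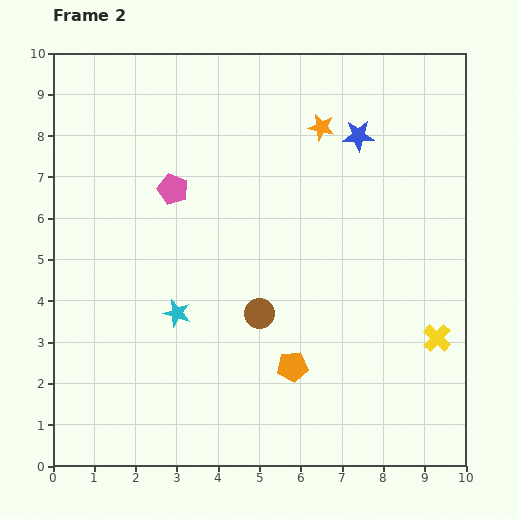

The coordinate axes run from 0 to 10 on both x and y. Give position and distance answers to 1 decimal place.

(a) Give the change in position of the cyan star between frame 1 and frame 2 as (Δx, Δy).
(1.1, 2.8)

The cyan star was at (1.9, 0.9) in frame 1 and (3.0, 3.7) in frame 2.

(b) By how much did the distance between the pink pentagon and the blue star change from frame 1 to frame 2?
+1.3

Distance in frame 1: 3.4. Distance in frame 2: 4.7.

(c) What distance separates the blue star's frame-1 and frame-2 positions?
2.1

The blue star moved from (5.6, 9.0) to (7.4, 8.0), a distance of √(1.8² + 1.0²) ≈ 2.1.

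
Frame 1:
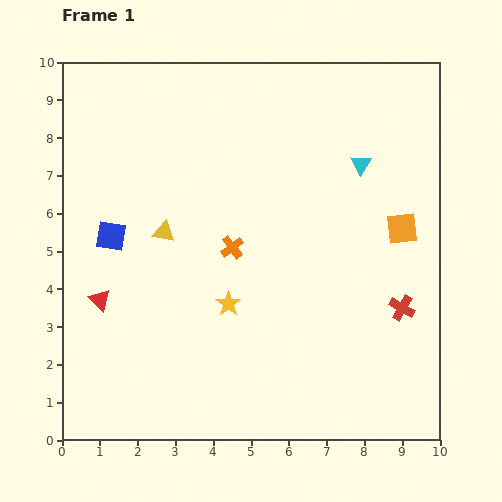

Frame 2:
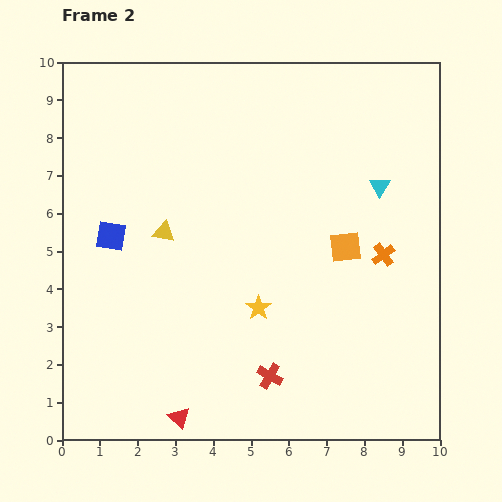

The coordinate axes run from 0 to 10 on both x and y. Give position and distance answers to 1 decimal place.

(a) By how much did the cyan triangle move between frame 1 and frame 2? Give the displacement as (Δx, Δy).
(0.5, -0.6)

The cyan triangle was at (7.9, 7.3) in frame 1 and (8.4, 6.7) in frame 2.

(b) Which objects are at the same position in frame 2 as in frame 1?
the blue square, the yellow triangle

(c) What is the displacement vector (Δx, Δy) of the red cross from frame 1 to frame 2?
(-3.5, -1.8)

The red cross was at (9.0, 3.5) in frame 1 and (5.5, 1.7) in frame 2.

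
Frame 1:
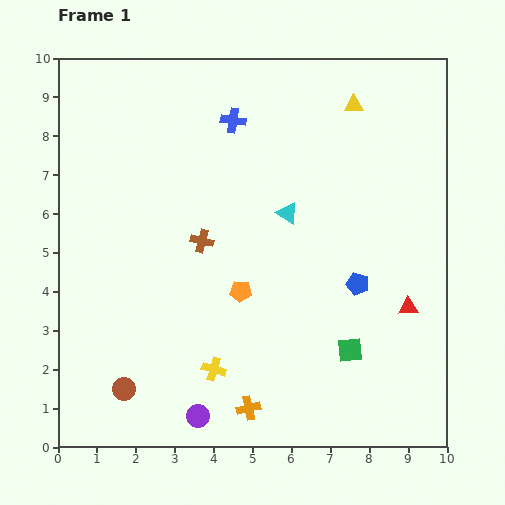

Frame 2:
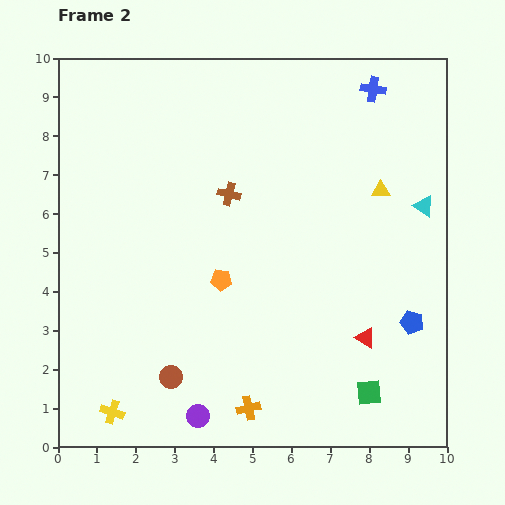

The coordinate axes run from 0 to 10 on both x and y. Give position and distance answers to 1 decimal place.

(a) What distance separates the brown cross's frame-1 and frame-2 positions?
1.4

The brown cross moved from (3.7, 5.3) to (4.4, 6.5), a distance of √(0.7² + 1.2²) ≈ 1.4.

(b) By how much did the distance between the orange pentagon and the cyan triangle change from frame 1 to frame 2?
+3.2

Distance in frame 1: 2.3. Distance in frame 2: 5.5.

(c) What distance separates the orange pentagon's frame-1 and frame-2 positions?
0.6

The orange pentagon moved from (4.7, 4.0) to (4.2, 4.3), a distance of √(0.5² + 0.3²) ≈ 0.6.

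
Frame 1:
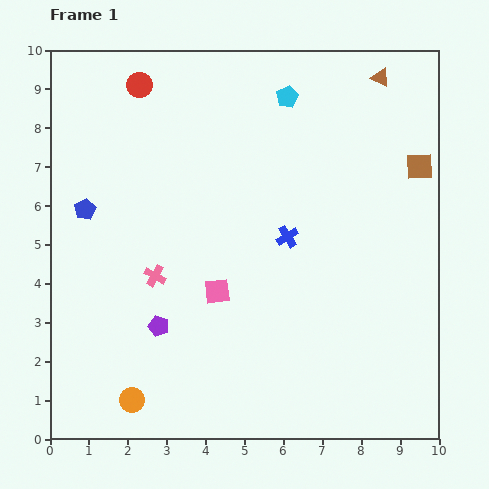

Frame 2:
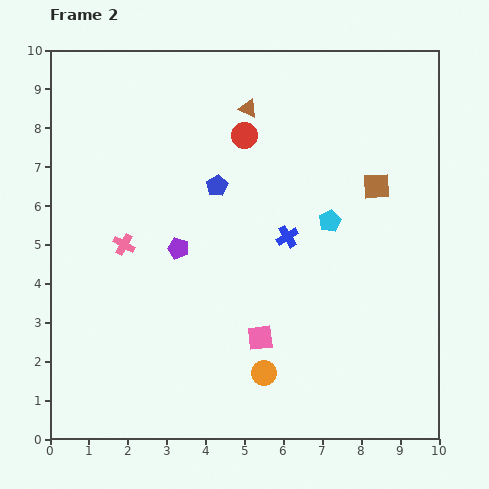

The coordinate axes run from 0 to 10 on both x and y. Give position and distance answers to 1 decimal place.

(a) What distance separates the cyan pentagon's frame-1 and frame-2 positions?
3.4

The cyan pentagon moved from (6.1, 8.8) to (7.2, 5.6), a distance of √(1.1² + 3.2²) ≈ 3.4.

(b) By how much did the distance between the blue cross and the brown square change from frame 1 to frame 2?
-1.2

Distance in frame 1: 3.8. Distance in frame 2: 2.6.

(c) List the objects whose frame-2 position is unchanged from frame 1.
the blue cross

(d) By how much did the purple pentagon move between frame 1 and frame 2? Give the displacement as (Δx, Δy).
(0.5, 2.0)

The purple pentagon was at (2.8, 2.9) in frame 1 and (3.3, 4.9) in frame 2.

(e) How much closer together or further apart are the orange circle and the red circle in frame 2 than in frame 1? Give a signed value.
-2.0

Distance in frame 1: 8.1. Distance in frame 2: 6.1.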